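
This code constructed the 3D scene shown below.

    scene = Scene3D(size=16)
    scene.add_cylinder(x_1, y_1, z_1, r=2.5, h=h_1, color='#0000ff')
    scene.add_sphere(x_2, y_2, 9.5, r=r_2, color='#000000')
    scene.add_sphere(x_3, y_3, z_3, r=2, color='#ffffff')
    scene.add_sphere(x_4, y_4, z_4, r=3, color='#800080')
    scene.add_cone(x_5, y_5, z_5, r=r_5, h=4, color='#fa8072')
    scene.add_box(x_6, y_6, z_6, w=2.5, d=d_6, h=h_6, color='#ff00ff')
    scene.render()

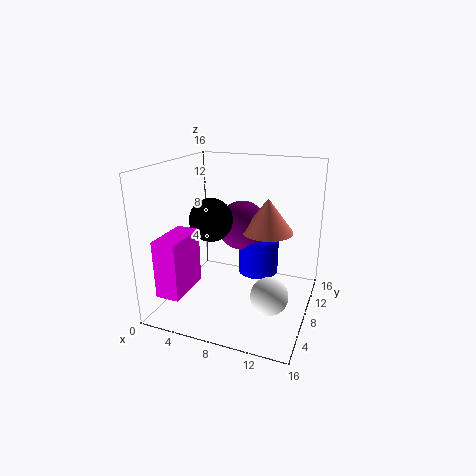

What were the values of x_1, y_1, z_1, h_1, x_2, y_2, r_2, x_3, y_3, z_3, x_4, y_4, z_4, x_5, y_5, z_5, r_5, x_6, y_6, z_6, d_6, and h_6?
x_1 = 9, y_1 = 12.5, z_1 = 2, h_1 = 4.5, x_2 = 4.5, y_2 = 8.5, r_2 = 2.5, x_3 = 12.5, y_3 = 5.5, z_3 = 3, x_4 = 7, y_4 = 12, z_4 = 8, x_5 = 10.5, y_5 = 11, z_5 = 8, r_5 = 3, x_6 = 2, y_6 = 0.5, z_6 = 3.5, d_6 = 5, h_6 = 6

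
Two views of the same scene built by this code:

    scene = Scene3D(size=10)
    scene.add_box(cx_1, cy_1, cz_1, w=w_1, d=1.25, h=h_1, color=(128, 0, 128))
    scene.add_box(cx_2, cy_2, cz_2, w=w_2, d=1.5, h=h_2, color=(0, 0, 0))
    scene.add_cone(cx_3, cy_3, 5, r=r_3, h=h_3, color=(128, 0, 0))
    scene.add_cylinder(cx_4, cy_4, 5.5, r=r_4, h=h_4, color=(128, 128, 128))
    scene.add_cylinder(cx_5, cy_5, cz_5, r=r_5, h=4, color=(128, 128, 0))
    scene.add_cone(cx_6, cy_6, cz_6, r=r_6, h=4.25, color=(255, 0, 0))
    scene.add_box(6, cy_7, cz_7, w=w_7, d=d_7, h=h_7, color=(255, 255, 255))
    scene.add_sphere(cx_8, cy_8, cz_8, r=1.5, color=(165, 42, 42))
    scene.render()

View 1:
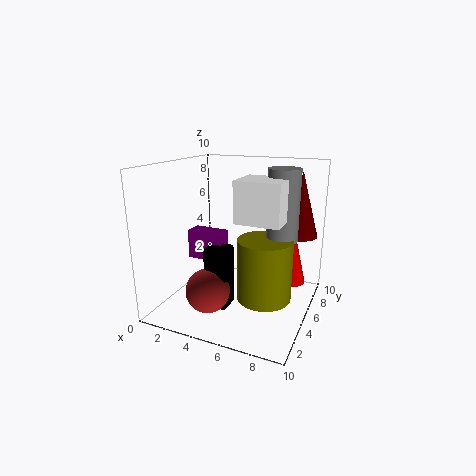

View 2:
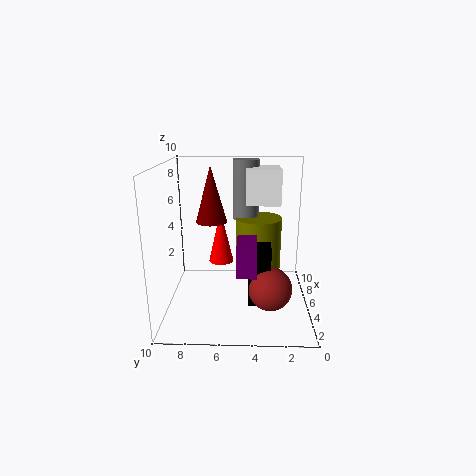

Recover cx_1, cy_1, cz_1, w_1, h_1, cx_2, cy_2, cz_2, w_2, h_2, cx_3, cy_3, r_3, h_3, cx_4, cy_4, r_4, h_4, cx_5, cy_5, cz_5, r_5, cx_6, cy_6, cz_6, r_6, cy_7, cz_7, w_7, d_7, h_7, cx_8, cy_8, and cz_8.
cx_1 = 1.75, cy_1 = 3.75, cz_1 = 3.5, w_1 = 2.5, h_1 = 2, cx_2 = 3.5, cy_2 = 2.75, cz_2 = 0.5, w_2 = 1.5, h_2 = 4.25, cx_3 = 8.75, cy_3 = 7.25, r_3 = 1.25, h_3 = 4.5, cx_4 = 8.25, cy_4 = 4.5, r_4 = 1, h_4 = 4.5, cx_5 = 7.5, cy_5 = 3.5, cz_5 = 1.75, r_5 = 1.75, cx_6 = 8.5, cy_6 = 6.5, cz_6 = 1.75, r_6 = 1, cy_7 = 2, cz_7 = 7, w_7 = 2.75, d_7 = 2.5, h_7 = 2.5, cx_8 = 3.75, cy_8 = 2.75, cz_8 = 1.75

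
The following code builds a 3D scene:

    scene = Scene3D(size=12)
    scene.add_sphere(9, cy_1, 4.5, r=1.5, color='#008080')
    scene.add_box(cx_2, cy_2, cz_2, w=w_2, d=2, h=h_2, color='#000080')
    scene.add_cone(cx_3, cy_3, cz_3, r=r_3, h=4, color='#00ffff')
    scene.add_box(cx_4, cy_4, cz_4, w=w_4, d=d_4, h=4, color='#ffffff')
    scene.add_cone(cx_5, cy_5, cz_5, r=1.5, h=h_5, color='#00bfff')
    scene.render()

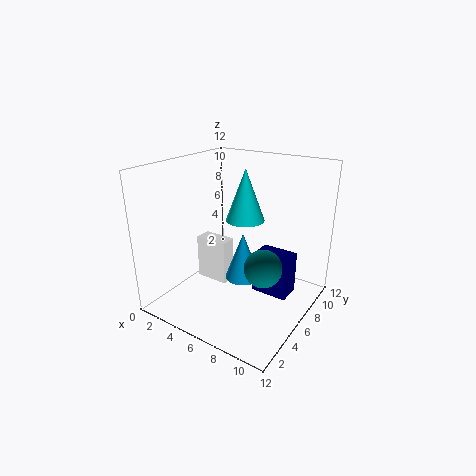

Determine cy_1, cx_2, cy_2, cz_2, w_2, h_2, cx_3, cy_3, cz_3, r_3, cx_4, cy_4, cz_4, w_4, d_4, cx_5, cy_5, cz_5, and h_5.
cy_1 = 5, cx_2 = 7.5, cy_2 = 6, cz_2 = 1.5, w_2 = 3, h_2 = 3.5, cx_3 = 7, cy_3 = 5.5, cz_3 = 8, r_3 = 1.5, cx_4 = 1.5, cy_4 = 6, cz_4 = 1, w_4 = 3, d_4 = 1.5, cx_5 = 6.5, cy_5 = 6, cz_5 = 2.5, h_5 = 4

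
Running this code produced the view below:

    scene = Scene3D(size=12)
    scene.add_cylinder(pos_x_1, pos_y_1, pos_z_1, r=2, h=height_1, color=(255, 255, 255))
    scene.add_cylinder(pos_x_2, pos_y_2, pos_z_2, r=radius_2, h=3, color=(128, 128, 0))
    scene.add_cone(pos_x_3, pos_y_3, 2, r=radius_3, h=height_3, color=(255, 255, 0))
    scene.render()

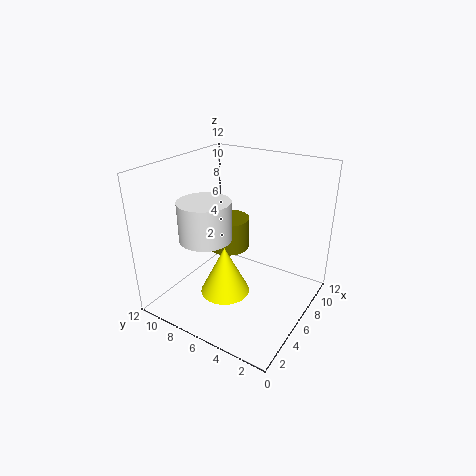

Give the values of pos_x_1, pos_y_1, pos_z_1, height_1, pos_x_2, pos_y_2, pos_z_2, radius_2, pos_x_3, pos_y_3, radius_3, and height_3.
pos_x_1 = 3; pos_y_1 = 7; pos_z_1 = 7; height_1 = 3; pos_x_2 = 9; pos_y_2 = 9; pos_z_2 = 3; radius_2 = 2; pos_x_3 = 4; pos_y_3 = 6; radius_3 = 2; height_3 = 4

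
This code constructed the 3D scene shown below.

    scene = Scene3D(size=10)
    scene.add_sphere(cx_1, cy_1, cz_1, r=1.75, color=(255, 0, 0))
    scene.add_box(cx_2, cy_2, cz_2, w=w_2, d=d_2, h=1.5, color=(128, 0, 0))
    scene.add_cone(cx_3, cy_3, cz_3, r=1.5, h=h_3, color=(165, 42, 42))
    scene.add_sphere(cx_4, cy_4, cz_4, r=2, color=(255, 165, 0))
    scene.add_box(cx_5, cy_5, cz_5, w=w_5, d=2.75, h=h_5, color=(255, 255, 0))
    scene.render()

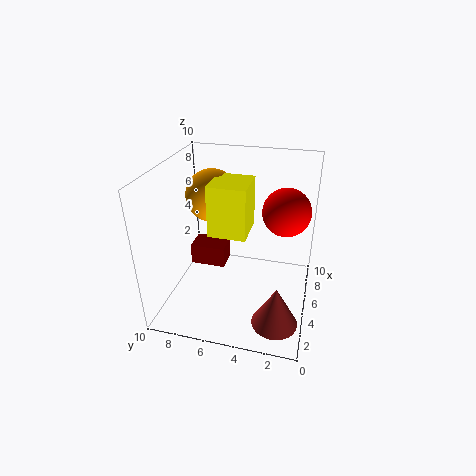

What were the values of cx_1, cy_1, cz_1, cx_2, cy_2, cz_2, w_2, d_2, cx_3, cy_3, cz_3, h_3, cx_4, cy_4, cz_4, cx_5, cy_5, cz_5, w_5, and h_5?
cx_1 = 7.25; cy_1 = 2; cz_1 = 6.25; cx_2 = 4.75; cy_2 = 6; cz_2 = 2.5; w_2 = 1.75; d_2 = 2.5; cx_3 = 2; cy_3 = 1.75; cz_3 = 0.75; h_3 = 2.75; cx_4 = 7.75; cy_4 = 7.75; cz_4 = 6.75; cx_5 = 5; cy_5 = 4.5; cz_5 = 4.75; w_5 = 3; h_5 = 3.75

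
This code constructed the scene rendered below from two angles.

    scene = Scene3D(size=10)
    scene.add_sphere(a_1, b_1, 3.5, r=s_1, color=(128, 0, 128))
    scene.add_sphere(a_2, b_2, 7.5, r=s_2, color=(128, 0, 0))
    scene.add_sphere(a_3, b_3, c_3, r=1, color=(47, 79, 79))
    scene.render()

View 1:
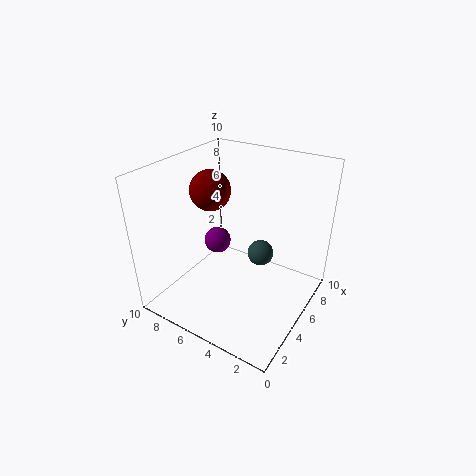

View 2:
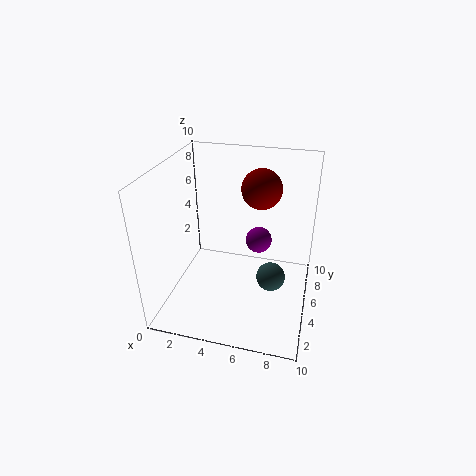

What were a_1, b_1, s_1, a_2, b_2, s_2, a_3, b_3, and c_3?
a_1 = 6; b_1 = 7.5; s_1 = 1; a_2 = 6; b_2 = 8; s_2 = 1.5; a_3 = 7.5; b_3 = 4.5; c_3 = 2.5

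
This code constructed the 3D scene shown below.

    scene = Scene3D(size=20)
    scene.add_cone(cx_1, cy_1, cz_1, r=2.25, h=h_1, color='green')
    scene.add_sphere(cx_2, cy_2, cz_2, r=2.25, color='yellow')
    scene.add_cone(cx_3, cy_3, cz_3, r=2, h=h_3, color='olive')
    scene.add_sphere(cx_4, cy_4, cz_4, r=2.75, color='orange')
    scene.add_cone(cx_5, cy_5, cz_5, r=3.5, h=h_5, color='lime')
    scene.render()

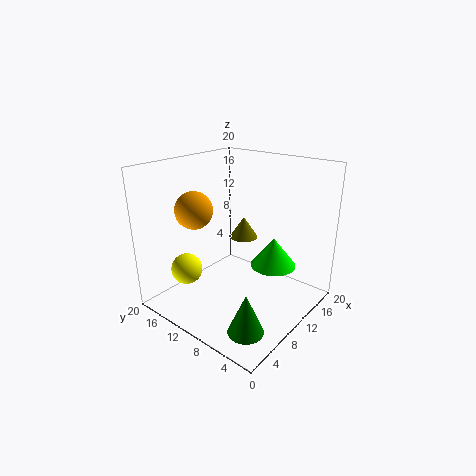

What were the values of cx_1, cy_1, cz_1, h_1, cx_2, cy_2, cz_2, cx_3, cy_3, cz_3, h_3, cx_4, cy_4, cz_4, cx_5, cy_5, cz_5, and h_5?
cx_1 = 3.5; cy_1 = 3.5; cz_1 = 1.5; h_1 = 5.25; cx_2 = 5.75; cy_2 = 16.25; cz_2 = 4.75; cx_3 = 12.25; cy_3 = 10.75; cz_3 = 9.25; h_3 = 3; cx_4 = 8.25; cy_4 = 16.75; cz_4 = 13; cx_5 = 16.25; cy_5 = 8; cz_5 = 3.75; h_5 = 4.5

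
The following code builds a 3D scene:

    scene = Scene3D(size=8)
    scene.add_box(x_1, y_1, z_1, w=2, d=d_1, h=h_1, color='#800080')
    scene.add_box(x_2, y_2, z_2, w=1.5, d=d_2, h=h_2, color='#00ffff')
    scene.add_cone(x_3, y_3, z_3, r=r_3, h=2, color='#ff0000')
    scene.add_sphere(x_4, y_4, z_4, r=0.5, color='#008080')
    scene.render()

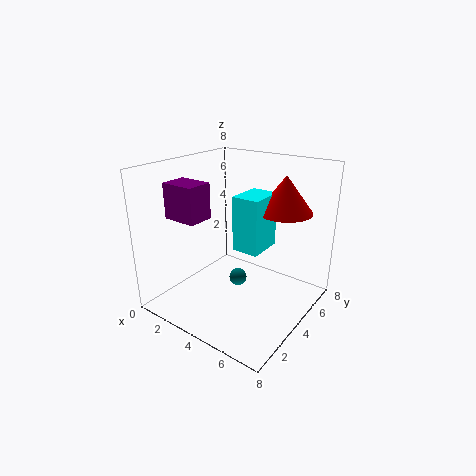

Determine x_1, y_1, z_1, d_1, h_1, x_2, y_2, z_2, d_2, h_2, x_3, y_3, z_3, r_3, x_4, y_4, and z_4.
x_1 = 0.5, y_1 = 2, z_1 = 5, d_1 = 1.5, h_1 = 2, x_2 = 4, y_2 = 3.5, z_2 = 3.5, d_2 = 2, h_2 = 3, x_3 = 6, y_3 = 5.5, z_3 = 5.5, r_3 = 1.5, x_4 = 4, y_4 = 4, z_4 = 1.5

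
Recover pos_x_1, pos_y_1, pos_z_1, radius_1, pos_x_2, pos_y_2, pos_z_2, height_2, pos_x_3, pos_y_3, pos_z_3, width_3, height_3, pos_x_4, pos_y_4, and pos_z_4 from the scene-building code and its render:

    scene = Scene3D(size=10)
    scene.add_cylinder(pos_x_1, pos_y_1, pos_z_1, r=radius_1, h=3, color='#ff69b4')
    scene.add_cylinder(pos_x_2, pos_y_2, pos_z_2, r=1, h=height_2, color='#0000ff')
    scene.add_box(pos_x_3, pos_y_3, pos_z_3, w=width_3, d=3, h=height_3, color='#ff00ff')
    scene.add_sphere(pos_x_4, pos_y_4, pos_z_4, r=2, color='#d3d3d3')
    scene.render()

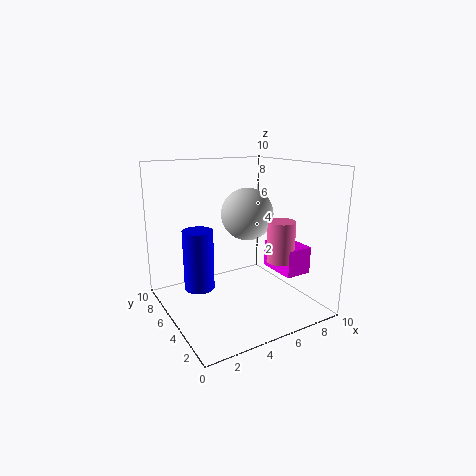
pos_x_1 = 8, pos_y_1 = 4, pos_z_1 = 3, radius_1 = 1, pos_x_2 = 2, pos_y_2 = 5, pos_z_2 = 2, height_2 = 4, pos_x_3 = 8, pos_y_3 = 3, pos_z_3 = 2, width_3 = 2, height_3 = 2, pos_x_4 = 7, pos_y_4 = 7, pos_z_4 = 6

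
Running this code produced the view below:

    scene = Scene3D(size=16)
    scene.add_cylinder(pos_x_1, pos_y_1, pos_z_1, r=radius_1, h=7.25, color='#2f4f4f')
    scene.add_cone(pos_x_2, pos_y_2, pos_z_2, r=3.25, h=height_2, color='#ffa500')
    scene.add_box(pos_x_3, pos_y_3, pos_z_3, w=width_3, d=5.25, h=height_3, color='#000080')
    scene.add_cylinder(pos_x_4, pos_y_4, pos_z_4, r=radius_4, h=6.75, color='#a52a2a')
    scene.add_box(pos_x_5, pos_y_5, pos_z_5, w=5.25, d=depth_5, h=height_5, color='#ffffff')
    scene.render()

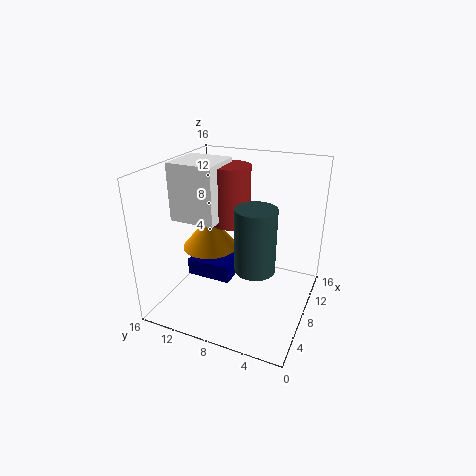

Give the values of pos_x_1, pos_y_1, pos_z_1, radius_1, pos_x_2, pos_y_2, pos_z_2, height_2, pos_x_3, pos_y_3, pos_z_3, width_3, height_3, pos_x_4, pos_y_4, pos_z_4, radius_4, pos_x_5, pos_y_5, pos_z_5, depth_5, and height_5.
pos_x_1 = 7.5; pos_y_1 = 5.75; pos_z_1 = 4.75; radius_1 = 2.25; pos_x_2 = 9.25; pos_y_2 = 12.25; pos_z_2 = 5.5; height_2 = 4; pos_x_3 = 6.75; pos_y_3 = 8.75; pos_z_3 = 2.5; width_3 = 4.75; height_3 = 2; pos_x_4 = 10; pos_y_4 = 9.75; pos_z_4 = 8.75; radius_4 = 2.25; pos_x_5 = 6.25; pos_y_5 = 10.25; pos_z_5 = 9.5; depth_5 = 5.25; height_5 = 6.5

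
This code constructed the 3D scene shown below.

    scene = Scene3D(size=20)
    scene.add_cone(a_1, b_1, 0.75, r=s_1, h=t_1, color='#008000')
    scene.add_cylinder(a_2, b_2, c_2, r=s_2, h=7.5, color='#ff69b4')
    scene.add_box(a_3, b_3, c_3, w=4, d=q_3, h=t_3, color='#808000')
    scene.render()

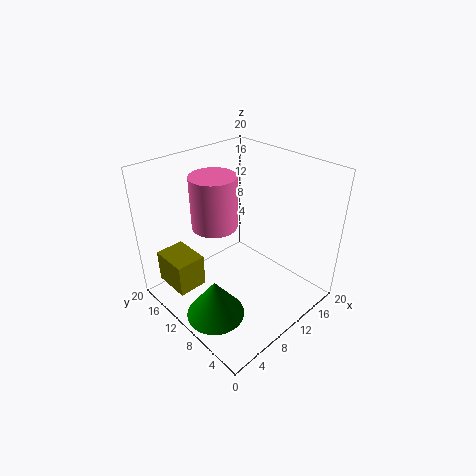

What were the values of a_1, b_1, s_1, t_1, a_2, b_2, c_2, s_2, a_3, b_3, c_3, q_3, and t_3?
a_1 = 4.25; b_1 = 8.5; s_1 = 4; t_1 = 5.5; a_2 = 9; b_2 = 13.75; c_2 = 10.75; s_2 = 3.25; a_3 = 1; b_3 = 11.5; c_3 = 4; q_3 = 5.25; t_3 = 4.5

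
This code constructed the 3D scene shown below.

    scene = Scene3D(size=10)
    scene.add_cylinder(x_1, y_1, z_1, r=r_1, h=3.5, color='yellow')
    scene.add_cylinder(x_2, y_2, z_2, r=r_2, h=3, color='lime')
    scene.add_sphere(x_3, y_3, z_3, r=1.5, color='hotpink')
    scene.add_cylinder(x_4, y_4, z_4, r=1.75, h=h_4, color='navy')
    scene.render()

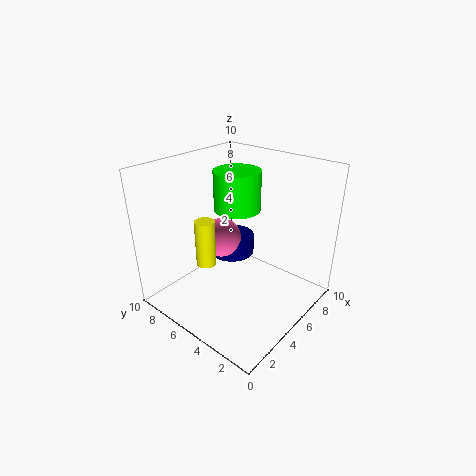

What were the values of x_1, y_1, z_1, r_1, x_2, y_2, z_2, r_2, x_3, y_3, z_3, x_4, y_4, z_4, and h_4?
x_1 = 4.25; y_1 = 7.5; z_1 = 2.25; r_1 = 0.75; x_2 = 7; y_2 = 6.75; z_2 = 6; r_2 = 1.75; x_3 = 6; y_3 = 7.5; z_3 = 3.75; x_4 = 7.25; y_4 = 7.5; z_4 = 2; h_4 = 1.5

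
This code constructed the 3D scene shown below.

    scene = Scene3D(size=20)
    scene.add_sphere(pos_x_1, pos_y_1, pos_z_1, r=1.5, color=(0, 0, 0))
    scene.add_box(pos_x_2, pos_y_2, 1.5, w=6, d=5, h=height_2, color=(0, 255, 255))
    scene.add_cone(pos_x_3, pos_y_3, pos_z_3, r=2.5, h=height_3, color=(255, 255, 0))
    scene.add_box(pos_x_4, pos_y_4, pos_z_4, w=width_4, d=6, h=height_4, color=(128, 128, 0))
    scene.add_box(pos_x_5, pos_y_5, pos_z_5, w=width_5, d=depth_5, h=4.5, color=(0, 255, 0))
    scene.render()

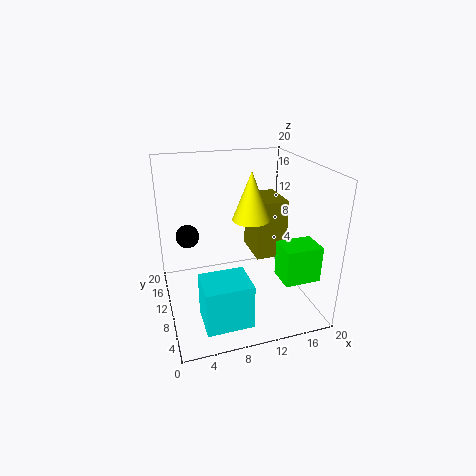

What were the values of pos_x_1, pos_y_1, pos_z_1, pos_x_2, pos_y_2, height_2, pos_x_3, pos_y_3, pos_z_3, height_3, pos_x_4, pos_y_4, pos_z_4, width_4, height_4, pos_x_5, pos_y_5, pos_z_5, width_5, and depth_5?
pos_x_1 = 3; pos_y_1 = 9.5; pos_z_1 = 11.5; pos_x_2 = 3.5; pos_y_2 = 1.5; height_2 = 6; pos_x_3 = 11.5; pos_y_3 = 9; pos_z_3 = 13; height_3 = 6.5; pos_x_4 = 13; pos_y_4 = 10; pos_z_4 = 6; width_4 = 4.5; height_4 = 8.5; pos_x_5 = 13; pos_y_5 = 0.5; pos_z_5 = 7.5; width_5 = 4.5; depth_5 = 3.5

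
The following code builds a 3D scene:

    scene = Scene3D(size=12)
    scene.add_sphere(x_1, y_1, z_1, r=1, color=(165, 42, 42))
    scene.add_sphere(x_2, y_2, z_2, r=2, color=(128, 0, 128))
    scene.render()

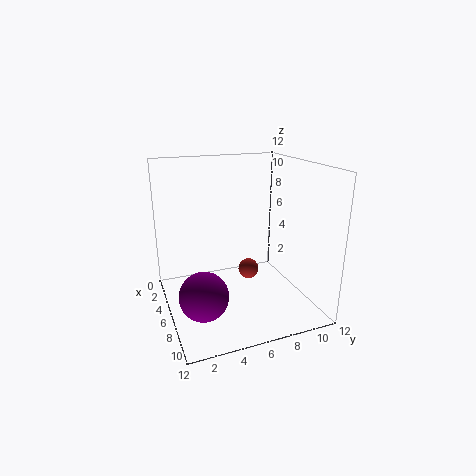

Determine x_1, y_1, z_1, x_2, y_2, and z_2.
x_1 = 2.5, y_1 = 8.5, z_1 = 1, x_2 = 7.5, y_2 = 2.5, z_2 = 2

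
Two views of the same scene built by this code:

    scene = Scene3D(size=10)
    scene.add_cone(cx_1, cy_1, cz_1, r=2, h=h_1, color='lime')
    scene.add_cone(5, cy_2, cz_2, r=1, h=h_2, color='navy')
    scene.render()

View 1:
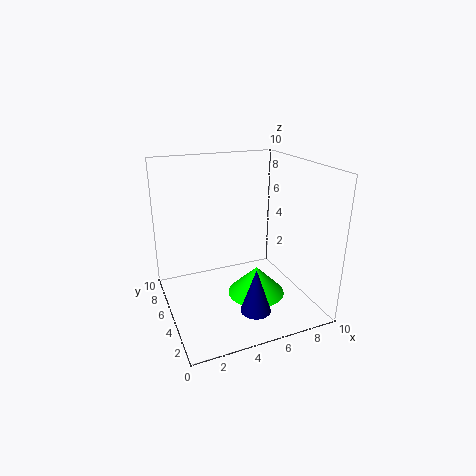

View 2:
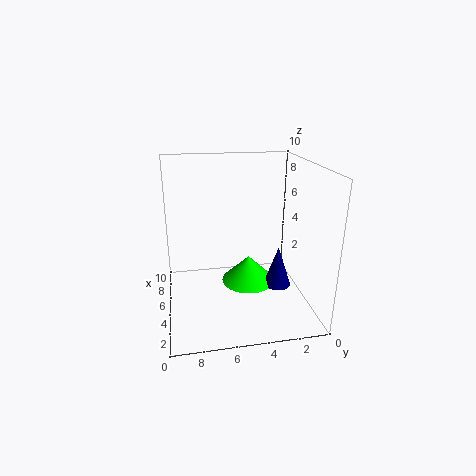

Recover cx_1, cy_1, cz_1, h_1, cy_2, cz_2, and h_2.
cx_1 = 6, cy_1 = 4, cz_1 = 1, h_1 = 2, cy_2 = 2, cz_2 = 1, h_2 = 3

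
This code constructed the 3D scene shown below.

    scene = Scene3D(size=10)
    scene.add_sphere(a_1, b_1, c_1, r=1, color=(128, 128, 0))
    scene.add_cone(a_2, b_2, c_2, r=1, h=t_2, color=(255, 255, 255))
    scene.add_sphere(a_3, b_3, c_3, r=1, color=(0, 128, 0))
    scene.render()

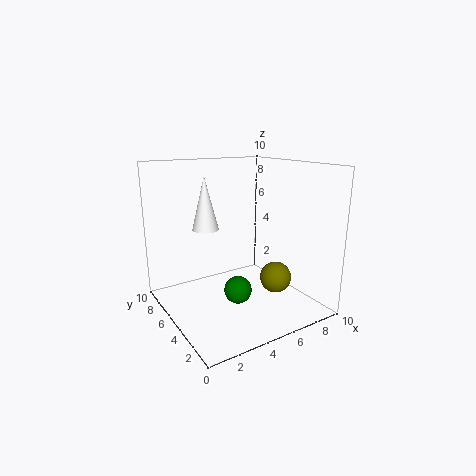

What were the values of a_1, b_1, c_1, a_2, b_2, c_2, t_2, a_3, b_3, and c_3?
a_1 = 6
b_1 = 2
c_1 = 3
a_2 = 4
b_2 = 8
c_2 = 5
t_2 = 4
a_3 = 5
b_3 = 5
c_3 = 1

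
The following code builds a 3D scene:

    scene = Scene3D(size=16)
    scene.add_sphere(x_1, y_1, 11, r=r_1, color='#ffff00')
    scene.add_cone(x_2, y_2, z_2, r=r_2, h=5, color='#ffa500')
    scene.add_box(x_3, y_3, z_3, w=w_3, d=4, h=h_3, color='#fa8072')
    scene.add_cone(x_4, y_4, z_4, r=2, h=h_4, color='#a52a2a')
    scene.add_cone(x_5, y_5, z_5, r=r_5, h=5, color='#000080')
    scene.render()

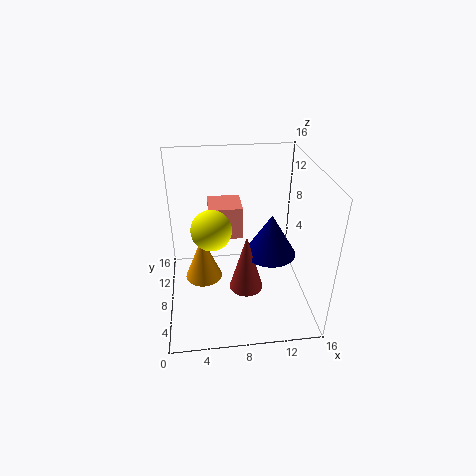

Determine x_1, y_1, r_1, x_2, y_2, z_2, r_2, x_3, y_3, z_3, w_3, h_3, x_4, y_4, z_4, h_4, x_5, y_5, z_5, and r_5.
x_1 = 5; y_1 = 5; r_1 = 2; x_2 = 4; y_2 = 7; z_2 = 4; r_2 = 2; x_3 = 5; y_3 = 11; z_3 = 6; w_3 = 4; h_3 = 4; x_4 = 9; y_4 = 8; z_4 = 1; h_4 = 7; x_5 = 12; y_5 = 9; z_5 = 5; r_5 = 3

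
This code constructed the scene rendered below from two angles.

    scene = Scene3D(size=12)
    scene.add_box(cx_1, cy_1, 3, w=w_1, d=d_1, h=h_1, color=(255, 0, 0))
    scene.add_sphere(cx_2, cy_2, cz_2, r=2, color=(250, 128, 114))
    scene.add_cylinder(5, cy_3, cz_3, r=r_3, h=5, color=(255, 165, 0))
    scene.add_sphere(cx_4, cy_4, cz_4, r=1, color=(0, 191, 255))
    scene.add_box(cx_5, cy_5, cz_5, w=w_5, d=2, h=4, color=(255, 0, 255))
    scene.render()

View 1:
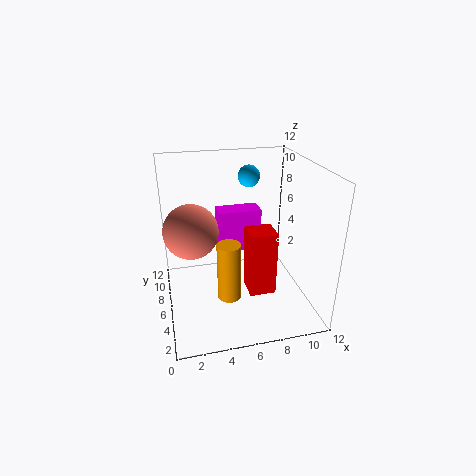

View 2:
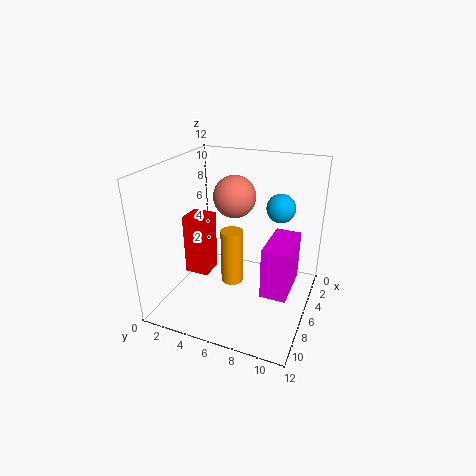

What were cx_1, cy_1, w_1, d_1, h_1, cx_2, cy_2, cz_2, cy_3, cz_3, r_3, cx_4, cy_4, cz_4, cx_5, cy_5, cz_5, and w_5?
cx_1 = 6, cy_1 = 2, w_1 = 2, d_1 = 2, h_1 = 5, cx_2 = 2, cy_2 = 4, cz_2 = 8, cy_3 = 5, cz_3 = 1, r_3 = 1, cx_4 = 8, cy_4 = 10, cz_4 = 10, cx_5 = 5, cy_5 = 9, cz_5 = 3, w_5 = 4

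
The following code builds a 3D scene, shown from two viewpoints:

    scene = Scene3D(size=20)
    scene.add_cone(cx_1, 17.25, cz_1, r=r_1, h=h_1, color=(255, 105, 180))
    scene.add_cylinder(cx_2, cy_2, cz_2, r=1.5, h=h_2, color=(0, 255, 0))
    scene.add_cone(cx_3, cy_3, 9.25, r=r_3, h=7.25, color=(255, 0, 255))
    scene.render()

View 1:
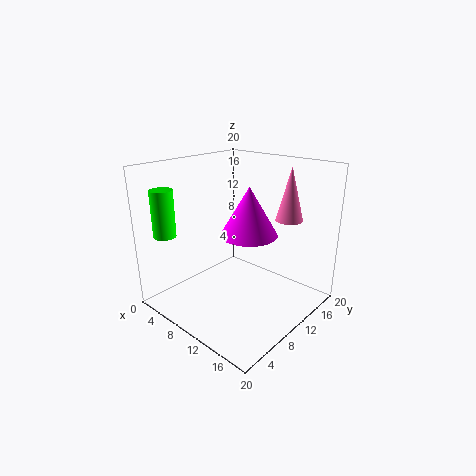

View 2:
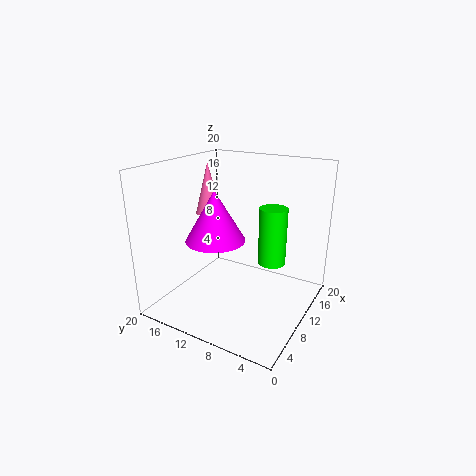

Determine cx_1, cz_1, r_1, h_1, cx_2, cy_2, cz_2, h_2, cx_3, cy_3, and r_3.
cx_1 = 13.5; cz_1 = 11.5; r_1 = 2; h_1 = 7.75; cx_2 = 4; cy_2 = 2.25; cz_2 = 11; h_2 = 6.25; cx_3 = 9.25; cy_3 = 13.25; r_3 = 4.25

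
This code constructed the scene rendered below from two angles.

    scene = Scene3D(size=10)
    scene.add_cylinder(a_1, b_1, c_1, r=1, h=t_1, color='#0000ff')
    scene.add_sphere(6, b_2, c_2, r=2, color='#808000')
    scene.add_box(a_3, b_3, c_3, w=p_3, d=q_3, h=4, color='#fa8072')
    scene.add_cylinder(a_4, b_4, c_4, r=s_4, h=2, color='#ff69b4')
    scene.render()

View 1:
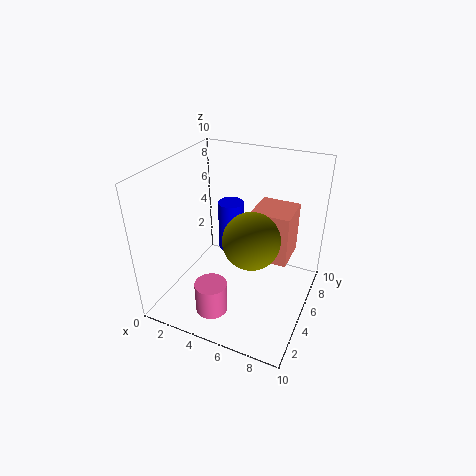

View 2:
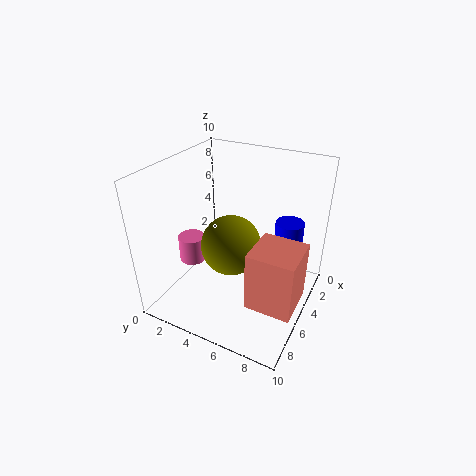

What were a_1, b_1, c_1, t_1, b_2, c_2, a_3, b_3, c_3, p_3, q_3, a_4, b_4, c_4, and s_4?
a_1 = 3, b_1 = 8, c_1 = 2, t_1 = 4, b_2 = 5, c_2 = 5, a_3 = 5, b_3 = 7, c_3 = 2, p_3 = 3, q_3 = 3, a_4 = 5, b_4 = 1, c_4 = 2, s_4 = 1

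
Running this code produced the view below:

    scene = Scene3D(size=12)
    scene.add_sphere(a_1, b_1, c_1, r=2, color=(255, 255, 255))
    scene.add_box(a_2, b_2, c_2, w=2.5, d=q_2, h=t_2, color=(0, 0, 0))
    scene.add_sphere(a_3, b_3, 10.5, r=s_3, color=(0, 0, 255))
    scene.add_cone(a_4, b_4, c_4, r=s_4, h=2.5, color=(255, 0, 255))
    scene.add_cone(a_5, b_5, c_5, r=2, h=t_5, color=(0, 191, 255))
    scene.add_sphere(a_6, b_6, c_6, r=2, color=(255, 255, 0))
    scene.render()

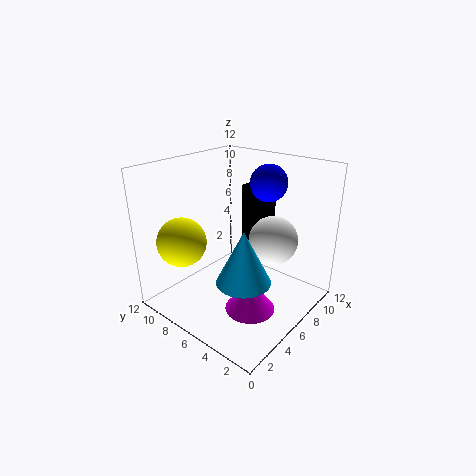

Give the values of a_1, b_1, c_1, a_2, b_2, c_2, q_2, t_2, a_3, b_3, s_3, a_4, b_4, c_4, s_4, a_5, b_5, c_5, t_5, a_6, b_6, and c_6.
a_1 = 7.5
b_1 = 3.5
c_1 = 6
a_2 = 9
b_2 = 6
c_2 = 4
q_2 = 2
t_2 = 5.5
a_3 = 8
b_3 = 4.5
s_3 = 1.5
a_4 = 4.5
b_4 = 3.5
c_4 = 1
s_4 = 2
a_5 = 3
b_5 = 3
c_5 = 4.5
t_5 = 4
a_6 = 2.5
b_6 = 9
c_6 = 6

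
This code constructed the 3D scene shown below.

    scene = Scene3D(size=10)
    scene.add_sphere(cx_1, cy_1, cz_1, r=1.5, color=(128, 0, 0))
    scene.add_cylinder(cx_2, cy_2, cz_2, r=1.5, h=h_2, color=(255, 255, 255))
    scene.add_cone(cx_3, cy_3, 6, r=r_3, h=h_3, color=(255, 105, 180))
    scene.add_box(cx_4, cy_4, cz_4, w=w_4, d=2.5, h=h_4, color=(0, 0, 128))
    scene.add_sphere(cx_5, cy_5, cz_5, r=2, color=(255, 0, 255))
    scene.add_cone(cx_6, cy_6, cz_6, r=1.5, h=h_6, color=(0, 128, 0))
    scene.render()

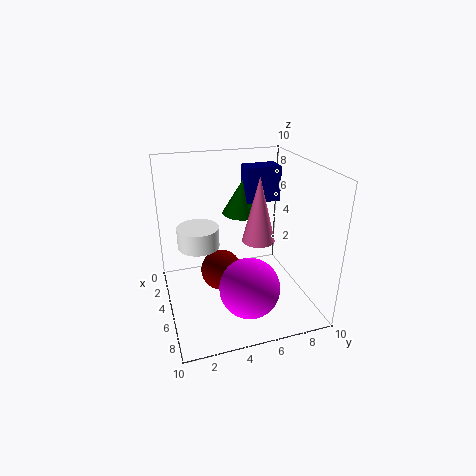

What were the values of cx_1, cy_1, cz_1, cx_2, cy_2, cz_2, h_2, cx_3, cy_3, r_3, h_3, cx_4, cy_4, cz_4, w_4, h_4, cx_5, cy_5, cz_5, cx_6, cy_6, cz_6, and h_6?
cx_1 = 4; cy_1 = 4; cz_1 = 2; cx_2 = 3.5; cy_2 = 2.5; cz_2 = 4; h_2 = 1.5; cx_3 = 7.5; cy_3 = 5.5; r_3 = 1; h_3 = 4; cx_4 = 2.5; cy_4 = 6; cz_4 = 7; w_4 = 1.5; h_4 = 2.5; cx_5 = 7.5; cy_5 = 5; cz_5 = 2.5; cx_6 = 3; cy_6 = 6; cz_6 = 6; h_6 = 2.5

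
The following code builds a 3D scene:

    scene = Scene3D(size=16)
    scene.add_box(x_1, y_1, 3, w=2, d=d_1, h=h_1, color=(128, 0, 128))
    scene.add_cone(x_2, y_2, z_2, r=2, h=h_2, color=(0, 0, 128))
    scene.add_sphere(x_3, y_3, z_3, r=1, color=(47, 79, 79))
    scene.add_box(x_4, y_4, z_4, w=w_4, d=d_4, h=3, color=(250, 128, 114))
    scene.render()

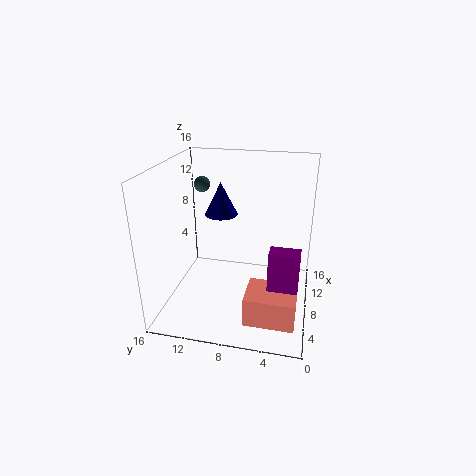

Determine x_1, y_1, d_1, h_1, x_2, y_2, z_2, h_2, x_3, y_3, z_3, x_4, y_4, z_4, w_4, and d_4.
x_1 = 3, y_1 = 1, d_1 = 3, h_1 = 6, x_2 = 12, y_2 = 11, z_2 = 9, h_2 = 4, x_3 = 14, y_3 = 14, z_3 = 12, x_4 = 1, y_4 = 1, z_4 = 2, w_4 = 4, d_4 = 5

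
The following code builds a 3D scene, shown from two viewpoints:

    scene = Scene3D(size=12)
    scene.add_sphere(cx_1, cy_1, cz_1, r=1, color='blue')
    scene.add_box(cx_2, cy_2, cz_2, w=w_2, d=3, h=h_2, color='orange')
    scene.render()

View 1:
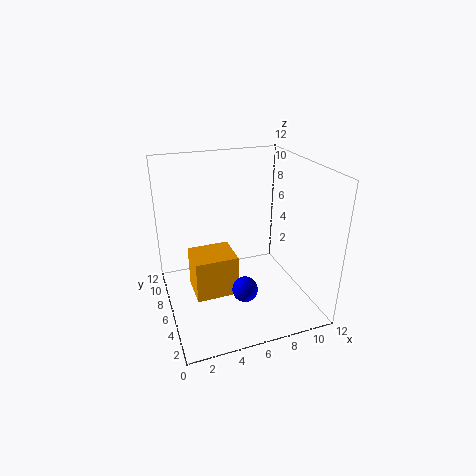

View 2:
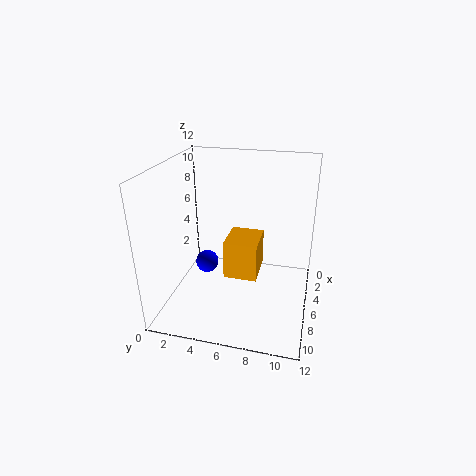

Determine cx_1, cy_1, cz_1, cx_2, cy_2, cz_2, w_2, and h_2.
cx_1 = 5.5, cy_1 = 3, cz_1 = 3, cx_2 = 2, cy_2 = 4.5, cz_2 = 1.5, w_2 = 3.5, h_2 = 3.5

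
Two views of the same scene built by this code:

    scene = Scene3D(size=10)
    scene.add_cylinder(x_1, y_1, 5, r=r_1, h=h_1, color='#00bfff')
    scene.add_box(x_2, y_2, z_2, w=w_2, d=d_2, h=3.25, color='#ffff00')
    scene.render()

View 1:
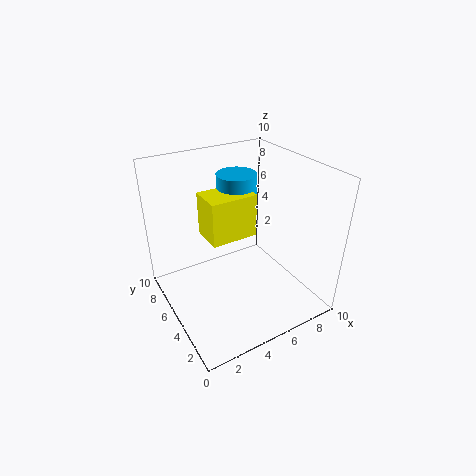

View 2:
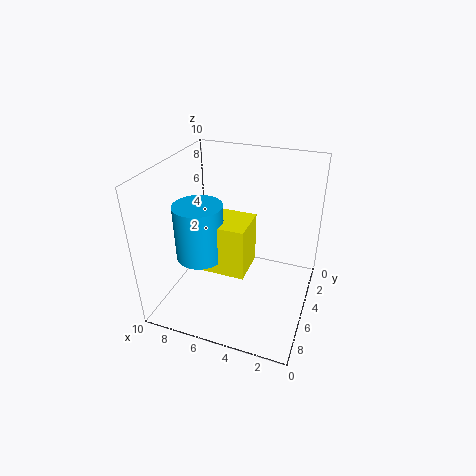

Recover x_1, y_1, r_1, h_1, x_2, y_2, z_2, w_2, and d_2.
x_1 = 6.5
y_1 = 7.75
r_1 = 1.5
h_1 = 3.5
x_2 = 3.5
y_2 = 5.75
z_2 = 4.25
w_2 = 3.5
d_2 = 2.5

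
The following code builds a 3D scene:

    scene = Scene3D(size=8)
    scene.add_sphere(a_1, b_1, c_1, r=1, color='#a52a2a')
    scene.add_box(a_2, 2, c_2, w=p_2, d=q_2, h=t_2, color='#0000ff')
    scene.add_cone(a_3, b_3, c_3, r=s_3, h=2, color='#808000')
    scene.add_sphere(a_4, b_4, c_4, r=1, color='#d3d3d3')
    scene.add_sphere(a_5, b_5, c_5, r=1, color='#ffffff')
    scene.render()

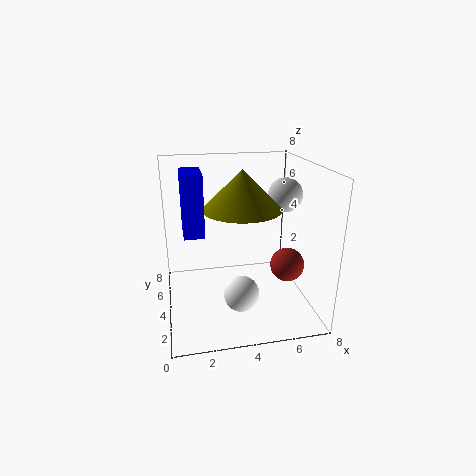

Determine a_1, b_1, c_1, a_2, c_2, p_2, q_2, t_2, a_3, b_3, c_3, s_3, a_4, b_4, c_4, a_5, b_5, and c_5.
a_1 = 7, b_1 = 4, c_1 = 2, a_2 = 1, c_2 = 5, p_2 = 1, q_2 = 2, t_2 = 3, a_3 = 4, b_3 = 3, c_3 = 6, s_3 = 2, a_4 = 7, b_4 = 5, c_4 = 6, a_5 = 4, b_5 = 3, c_5 = 1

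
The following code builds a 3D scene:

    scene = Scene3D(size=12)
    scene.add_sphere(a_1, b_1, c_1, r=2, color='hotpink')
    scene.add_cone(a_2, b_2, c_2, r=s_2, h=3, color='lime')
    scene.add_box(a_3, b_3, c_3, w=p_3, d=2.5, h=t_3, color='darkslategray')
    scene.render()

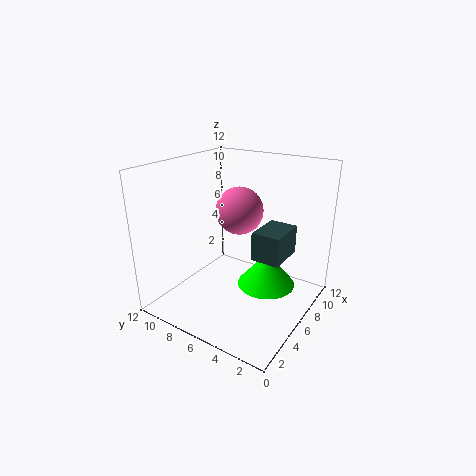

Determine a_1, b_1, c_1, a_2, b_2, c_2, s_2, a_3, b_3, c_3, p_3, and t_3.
a_1 = 7; b_1 = 6.5; c_1 = 8; a_2 = 7.5; b_2 = 4; c_2 = 1.5; s_2 = 2.5; a_3 = 6.5; b_3 = 2.5; c_3 = 4; p_3 = 3.5; t_3 = 2.5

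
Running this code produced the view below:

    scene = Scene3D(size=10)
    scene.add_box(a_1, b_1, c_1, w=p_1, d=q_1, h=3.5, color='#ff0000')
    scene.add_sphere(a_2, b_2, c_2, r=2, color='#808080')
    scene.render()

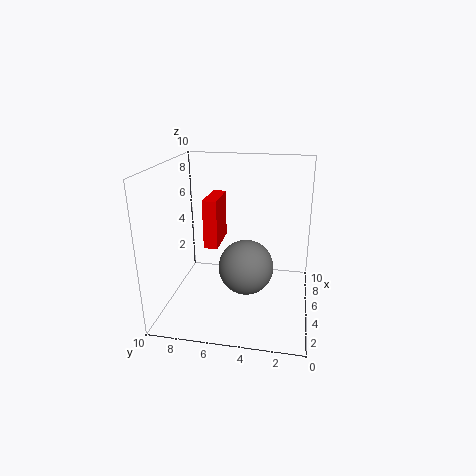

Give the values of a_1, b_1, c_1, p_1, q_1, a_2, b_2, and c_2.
a_1 = 5; b_1 = 6.5; c_1 = 4; p_1 = 3; q_1 = 1; a_2 = 5.5; b_2 = 4.5; c_2 = 2.5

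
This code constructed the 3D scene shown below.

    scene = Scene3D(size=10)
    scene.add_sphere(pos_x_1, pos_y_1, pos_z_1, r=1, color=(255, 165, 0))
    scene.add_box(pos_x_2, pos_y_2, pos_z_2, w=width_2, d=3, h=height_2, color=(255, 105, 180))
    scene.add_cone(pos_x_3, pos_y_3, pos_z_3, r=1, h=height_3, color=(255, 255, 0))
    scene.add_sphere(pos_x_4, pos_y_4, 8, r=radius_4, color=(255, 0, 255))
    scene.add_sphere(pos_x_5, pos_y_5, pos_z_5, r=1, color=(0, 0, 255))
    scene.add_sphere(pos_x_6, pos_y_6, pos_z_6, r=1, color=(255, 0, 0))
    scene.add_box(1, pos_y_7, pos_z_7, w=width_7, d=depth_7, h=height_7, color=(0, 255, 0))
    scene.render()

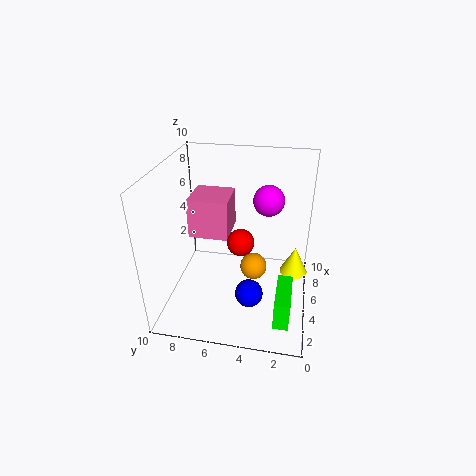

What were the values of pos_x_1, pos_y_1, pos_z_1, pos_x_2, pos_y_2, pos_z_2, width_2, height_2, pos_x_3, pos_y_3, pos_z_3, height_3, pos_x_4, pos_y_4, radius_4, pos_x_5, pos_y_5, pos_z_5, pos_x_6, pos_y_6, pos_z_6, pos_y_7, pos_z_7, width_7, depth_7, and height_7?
pos_x_1 = 6; pos_y_1 = 4; pos_z_1 = 2; pos_x_2 = 6; pos_y_2 = 6; pos_z_2 = 4; width_2 = 3; height_2 = 3; pos_x_3 = 6; pos_y_3 = 1; pos_z_3 = 2; height_3 = 2; pos_x_4 = 5; pos_y_4 = 3; radius_4 = 1; pos_x_5 = 4; pos_y_5 = 4; pos_z_5 = 1; pos_x_6 = 6; pos_y_6 = 5; pos_z_6 = 4; pos_y_7 = 1; pos_z_7 = 1; width_7 = 3; depth_7 = 1; height_7 = 2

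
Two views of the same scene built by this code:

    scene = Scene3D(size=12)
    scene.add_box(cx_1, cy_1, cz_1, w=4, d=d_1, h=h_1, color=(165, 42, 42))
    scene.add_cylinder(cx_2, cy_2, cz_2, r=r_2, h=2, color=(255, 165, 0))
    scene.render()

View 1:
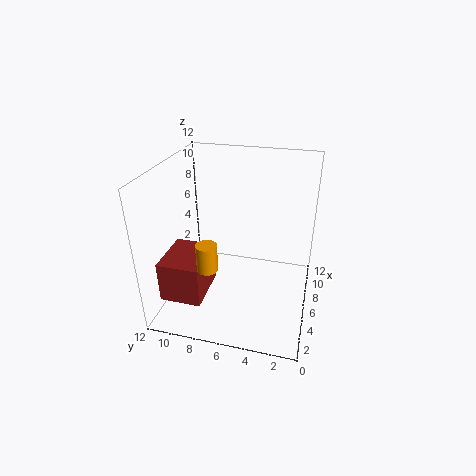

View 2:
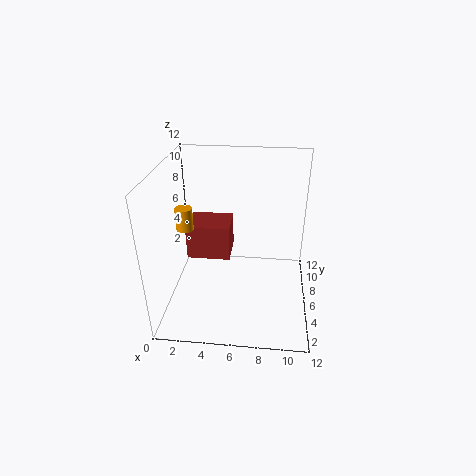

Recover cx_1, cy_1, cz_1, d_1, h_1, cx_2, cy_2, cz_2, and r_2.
cx_1 = 1, cy_1 = 7.75, cz_1 = 2.5, d_1 = 3.25, h_1 = 3.25, cx_2 = 1.25, cy_2 = 7, cz_2 = 6, r_2 = 0.75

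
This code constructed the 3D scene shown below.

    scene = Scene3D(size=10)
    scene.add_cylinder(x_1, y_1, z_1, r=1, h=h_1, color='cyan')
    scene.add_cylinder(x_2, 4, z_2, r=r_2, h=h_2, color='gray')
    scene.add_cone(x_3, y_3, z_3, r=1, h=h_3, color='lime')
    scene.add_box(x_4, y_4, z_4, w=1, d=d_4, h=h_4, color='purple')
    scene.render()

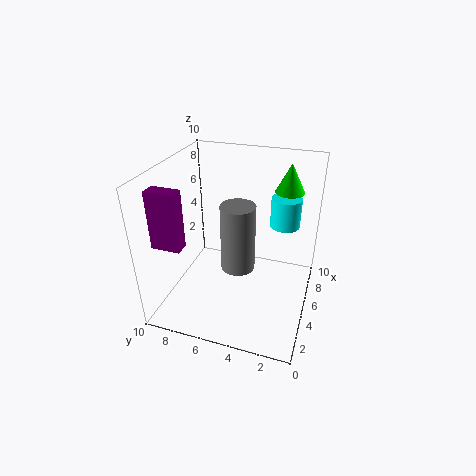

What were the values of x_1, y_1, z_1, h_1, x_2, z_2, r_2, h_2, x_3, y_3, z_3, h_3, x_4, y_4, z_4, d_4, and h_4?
x_1 = 6; y_1 = 2; z_1 = 6; h_1 = 2; x_2 = 2; z_2 = 5; r_2 = 1; h_2 = 4; x_3 = 7; y_3 = 2; z_3 = 8; h_3 = 2; x_4 = 2; y_4 = 8; z_4 = 5; d_4 = 2; h_4 = 4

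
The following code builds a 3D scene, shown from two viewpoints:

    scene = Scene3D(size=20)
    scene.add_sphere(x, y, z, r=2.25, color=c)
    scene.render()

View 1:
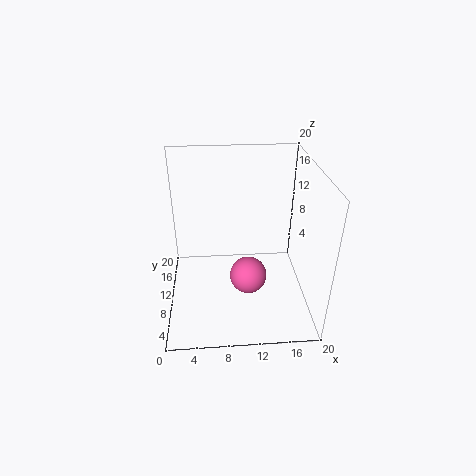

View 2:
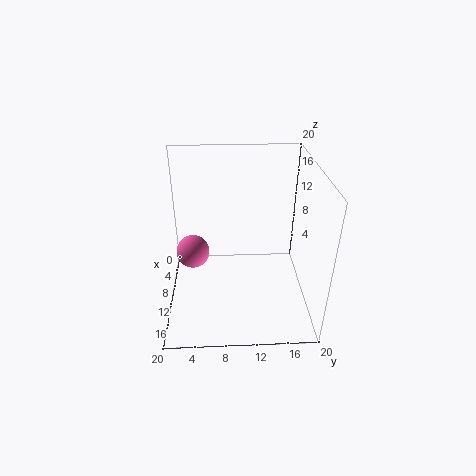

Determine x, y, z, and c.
x = 10.75; y = 3.75; z = 8.5; c = 'hotpink'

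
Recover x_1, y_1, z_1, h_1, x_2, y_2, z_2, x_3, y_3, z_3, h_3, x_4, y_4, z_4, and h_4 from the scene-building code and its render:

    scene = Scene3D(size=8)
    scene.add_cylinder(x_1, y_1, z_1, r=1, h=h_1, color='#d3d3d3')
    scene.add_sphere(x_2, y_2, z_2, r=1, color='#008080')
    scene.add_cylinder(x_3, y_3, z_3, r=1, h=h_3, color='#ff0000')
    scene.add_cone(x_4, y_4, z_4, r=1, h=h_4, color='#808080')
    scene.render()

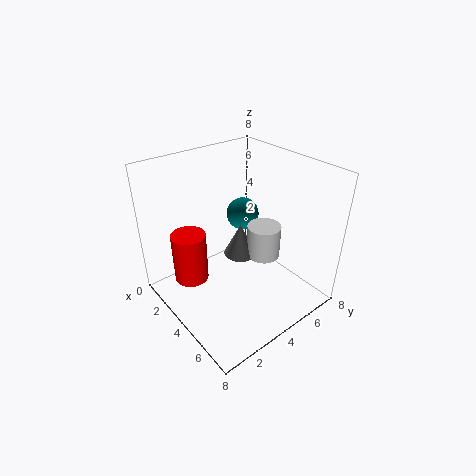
x_1 = 4, y_1 = 6, z_1 = 2, h_1 = 2, x_2 = 2, y_2 = 6, z_2 = 4, x_3 = 2, y_3 = 2, z_3 = 1, h_3 = 3, x_4 = 3, y_4 = 5, z_4 = 2, h_4 = 2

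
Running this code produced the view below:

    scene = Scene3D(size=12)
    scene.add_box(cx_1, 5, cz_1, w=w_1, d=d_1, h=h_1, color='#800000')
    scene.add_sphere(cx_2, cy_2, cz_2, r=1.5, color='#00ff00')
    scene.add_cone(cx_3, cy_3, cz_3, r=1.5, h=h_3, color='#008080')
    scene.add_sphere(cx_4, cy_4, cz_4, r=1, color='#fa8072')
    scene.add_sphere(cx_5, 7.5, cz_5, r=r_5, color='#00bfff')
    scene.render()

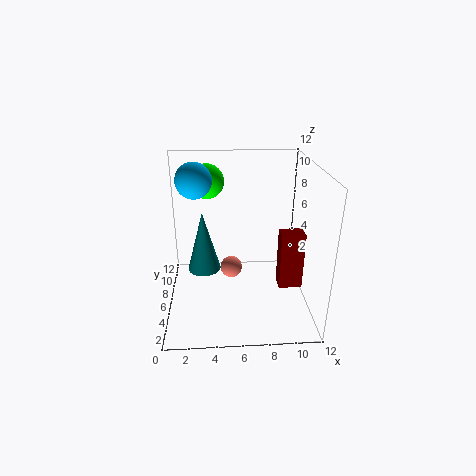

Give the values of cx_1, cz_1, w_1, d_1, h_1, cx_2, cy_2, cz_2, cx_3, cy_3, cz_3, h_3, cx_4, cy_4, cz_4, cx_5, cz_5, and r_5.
cx_1 = 9.5
cz_1 = 1.5
w_1 = 2
d_1 = 1.5
h_1 = 5
cx_2 = 3.5
cy_2 = 9
cz_2 = 10
cx_3 = 3
cy_3 = 8
cz_3 = 2
h_3 = 5.5
cx_4 = 5.5
cy_4 = 8
cz_4 = 2
cx_5 = 2.5
cz_5 = 10.5
r_5 = 1.5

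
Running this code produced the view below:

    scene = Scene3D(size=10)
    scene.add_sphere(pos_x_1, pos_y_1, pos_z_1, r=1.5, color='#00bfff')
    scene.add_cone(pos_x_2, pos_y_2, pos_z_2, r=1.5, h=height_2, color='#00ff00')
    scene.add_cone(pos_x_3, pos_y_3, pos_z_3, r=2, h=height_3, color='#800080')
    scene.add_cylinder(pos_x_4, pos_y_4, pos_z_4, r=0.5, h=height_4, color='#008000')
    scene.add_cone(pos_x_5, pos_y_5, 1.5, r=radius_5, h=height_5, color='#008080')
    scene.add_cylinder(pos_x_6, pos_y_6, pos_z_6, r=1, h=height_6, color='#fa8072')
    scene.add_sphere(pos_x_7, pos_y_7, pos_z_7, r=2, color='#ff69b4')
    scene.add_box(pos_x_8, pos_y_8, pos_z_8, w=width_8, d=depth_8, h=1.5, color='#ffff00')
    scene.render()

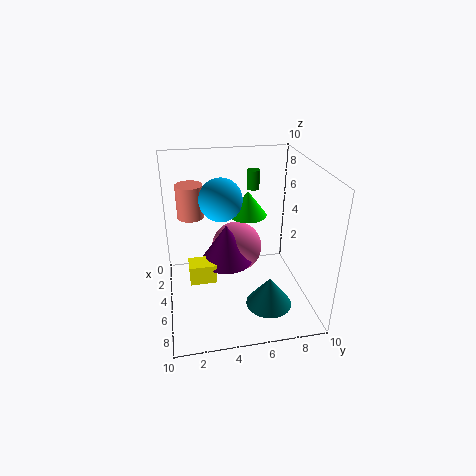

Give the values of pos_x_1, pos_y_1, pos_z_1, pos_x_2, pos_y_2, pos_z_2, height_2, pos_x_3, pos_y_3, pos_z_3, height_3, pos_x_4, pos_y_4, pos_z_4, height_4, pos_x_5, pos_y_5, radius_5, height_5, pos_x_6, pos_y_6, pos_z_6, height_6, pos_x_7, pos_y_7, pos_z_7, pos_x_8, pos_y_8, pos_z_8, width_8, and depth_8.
pos_x_1 = 4; pos_y_1 = 4; pos_z_1 = 7.5; pos_x_2 = 1.5; pos_y_2 = 6.5; pos_z_2 = 5; height_2 = 2; pos_x_3 = 3; pos_y_3 = 4.5; pos_z_3 = 2; height_3 = 3; pos_x_4 = 1; pos_y_4 = 7; pos_z_4 = 7; height_4 = 1.5; pos_x_5 = 8; pos_y_5 = 6.5; radius_5 = 1.5; height_5 = 2; pos_x_6 = 2; pos_y_6 = 2; pos_z_6 = 5.5; height_6 = 2.5; pos_x_7 = 2; pos_y_7 = 5.5; pos_z_7 = 2.5; pos_x_8 = 3; pos_y_8 = 1.5; pos_z_8 = 1; width_8 = 1.5; depth_8 = 2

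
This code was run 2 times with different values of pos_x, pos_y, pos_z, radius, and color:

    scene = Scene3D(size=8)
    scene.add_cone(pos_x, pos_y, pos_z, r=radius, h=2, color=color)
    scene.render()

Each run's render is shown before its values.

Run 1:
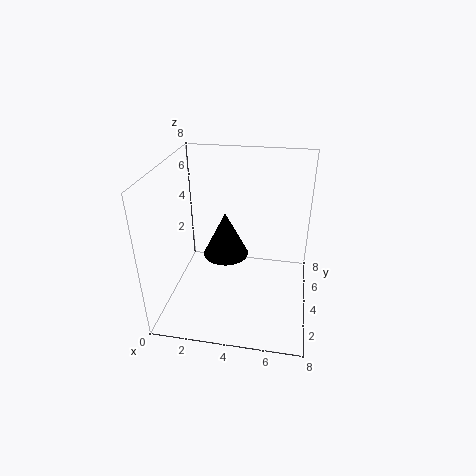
pos_x = 4
pos_y = 1
pos_z = 5
radius = 1
color = 'black'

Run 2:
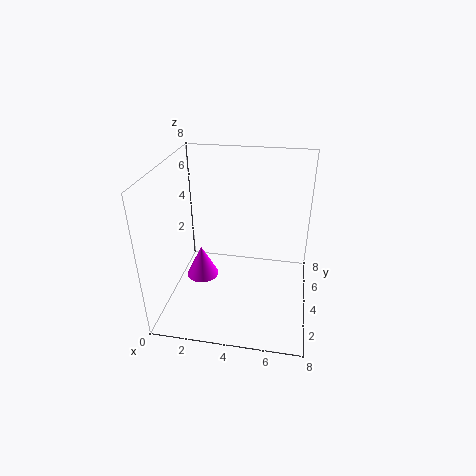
pos_x = 1.5
pos_y = 5
pos_z = 0.5
radius = 1
color = 'magenta'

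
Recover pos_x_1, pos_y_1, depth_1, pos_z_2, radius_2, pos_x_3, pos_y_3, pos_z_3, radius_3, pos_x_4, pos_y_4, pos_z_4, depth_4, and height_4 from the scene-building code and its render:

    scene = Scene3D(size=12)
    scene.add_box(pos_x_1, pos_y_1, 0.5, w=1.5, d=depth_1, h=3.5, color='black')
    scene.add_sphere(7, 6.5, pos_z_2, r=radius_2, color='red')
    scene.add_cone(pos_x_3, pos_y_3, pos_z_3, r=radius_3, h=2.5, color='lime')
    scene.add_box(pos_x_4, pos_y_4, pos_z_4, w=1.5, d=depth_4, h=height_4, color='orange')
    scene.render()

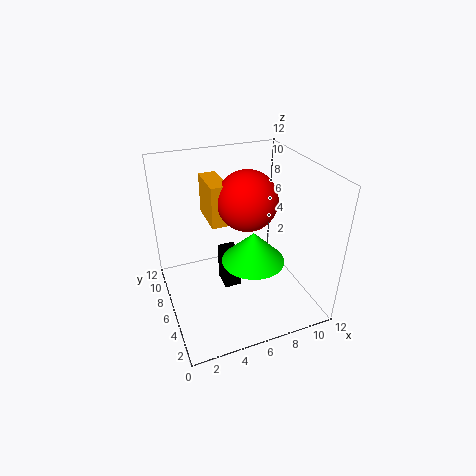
pos_x_1 = 5, pos_y_1 = 6.5, depth_1 = 2, pos_z_2 = 9, radius_2 = 2.5, pos_x_3 = 6.5, pos_y_3 = 4, pos_z_3 = 5, radius_3 = 2.5, pos_x_4 = 4, pos_y_4 = 6.5, pos_z_4 = 7, depth_4 = 3.5, height_4 = 3.5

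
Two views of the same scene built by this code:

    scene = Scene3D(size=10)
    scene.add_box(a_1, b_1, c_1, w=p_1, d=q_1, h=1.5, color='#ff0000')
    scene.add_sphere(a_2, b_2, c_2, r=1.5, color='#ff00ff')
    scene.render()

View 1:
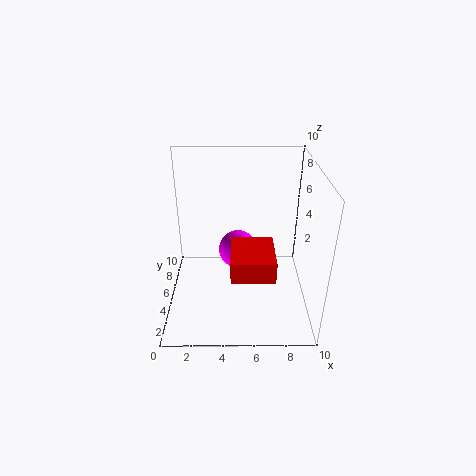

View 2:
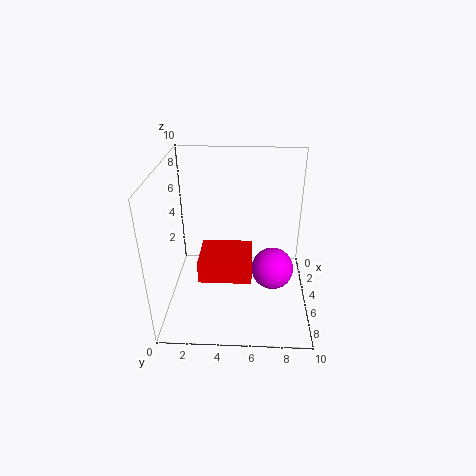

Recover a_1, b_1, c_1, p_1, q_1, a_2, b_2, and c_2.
a_1 = 4.5, b_1 = 2.5, c_1 = 3, p_1 = 3, q_1 = 3.5, a_2 = 5, b_2 = 7.5, c_2 = 2.5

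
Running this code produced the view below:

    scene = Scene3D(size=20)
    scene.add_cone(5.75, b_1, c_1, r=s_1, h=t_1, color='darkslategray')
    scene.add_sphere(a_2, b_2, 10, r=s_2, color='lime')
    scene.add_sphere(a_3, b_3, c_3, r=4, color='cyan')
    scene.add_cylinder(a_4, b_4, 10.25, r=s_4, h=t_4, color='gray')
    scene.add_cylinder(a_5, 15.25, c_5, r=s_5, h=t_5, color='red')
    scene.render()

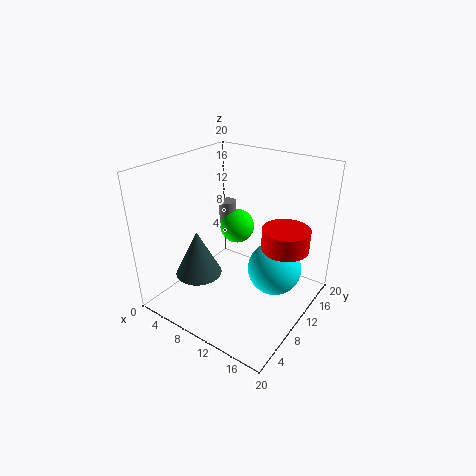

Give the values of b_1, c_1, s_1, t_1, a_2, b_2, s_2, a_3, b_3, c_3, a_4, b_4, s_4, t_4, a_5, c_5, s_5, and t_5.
b_1 = 6.25
c_1 = 4.75
s_1 = 3.25
t_1 = 6.5
a_2 = 7.75
b_2 = 13
s_2 = 2.5
a_3 = 13.75
b_3 = 14.25
c_3 = 4
a_4 = 6.25
b_4 = 12.75
s_4 = 1.25
t_4 = 3.5
a_5 = 14.75
c_5 = 7.25
s_5 = 3.5
t_5 = 3.25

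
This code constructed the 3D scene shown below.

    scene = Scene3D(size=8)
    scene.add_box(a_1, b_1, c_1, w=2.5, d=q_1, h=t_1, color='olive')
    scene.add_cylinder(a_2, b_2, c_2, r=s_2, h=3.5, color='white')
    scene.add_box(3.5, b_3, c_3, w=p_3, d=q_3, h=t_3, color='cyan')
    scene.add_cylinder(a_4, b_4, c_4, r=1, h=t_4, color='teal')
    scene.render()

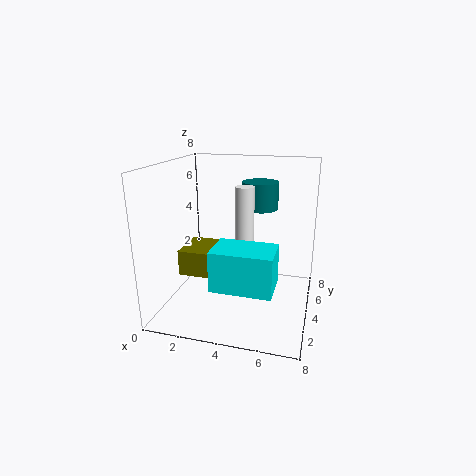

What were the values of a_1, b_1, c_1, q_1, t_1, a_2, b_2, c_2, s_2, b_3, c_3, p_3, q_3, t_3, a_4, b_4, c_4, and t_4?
a_1 = 0.5; b_1 = 3.5; c_1 = 1.5; q_1 = 2.5; t_1 = 1.5; a_2 = 4.5; b_2 = 3.5; c_2 = 3.5; s_2 = 0.5; b_3 = 0.5; c_3 = 2.5; p_3 = 3; q_3 = 2; t_3 = 2; a_4 = 5; b_4 = 5; c_4 = 5.5; t_4 = 1.5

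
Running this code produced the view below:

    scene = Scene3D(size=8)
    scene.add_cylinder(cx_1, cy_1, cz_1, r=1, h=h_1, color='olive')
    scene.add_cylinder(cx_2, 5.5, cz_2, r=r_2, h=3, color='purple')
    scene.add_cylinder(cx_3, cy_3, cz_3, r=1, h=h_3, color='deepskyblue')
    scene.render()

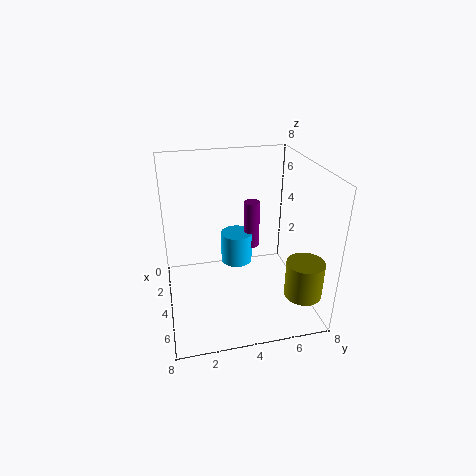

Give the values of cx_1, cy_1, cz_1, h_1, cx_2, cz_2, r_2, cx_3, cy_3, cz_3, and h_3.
cx_1 = 6.5, cy_1 = 7, cz_1 = 1.5, h_1 = 2, cx_2 = 1.5, cz_2 = 2, r_2 = 0.5, cx_3 = 1.5, cy_3 = 4.5, cz_3 = 1, h_3 = 2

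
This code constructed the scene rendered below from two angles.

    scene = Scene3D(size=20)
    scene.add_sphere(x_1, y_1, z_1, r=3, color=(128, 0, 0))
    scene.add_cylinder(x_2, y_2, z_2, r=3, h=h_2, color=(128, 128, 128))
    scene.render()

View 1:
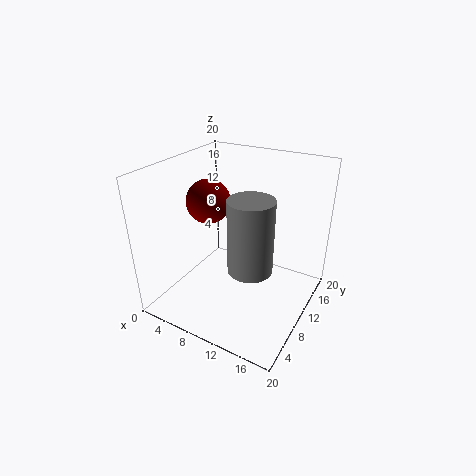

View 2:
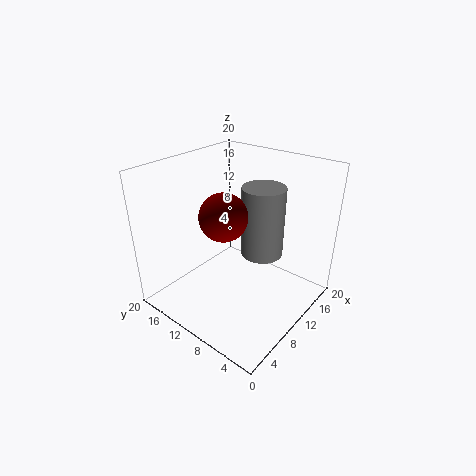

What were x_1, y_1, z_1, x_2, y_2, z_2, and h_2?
x_1 = 6; y_1 = 9; z_1 = 15; x_2 = 13; y_2 = 8; z_2 = 7; h_2 = 10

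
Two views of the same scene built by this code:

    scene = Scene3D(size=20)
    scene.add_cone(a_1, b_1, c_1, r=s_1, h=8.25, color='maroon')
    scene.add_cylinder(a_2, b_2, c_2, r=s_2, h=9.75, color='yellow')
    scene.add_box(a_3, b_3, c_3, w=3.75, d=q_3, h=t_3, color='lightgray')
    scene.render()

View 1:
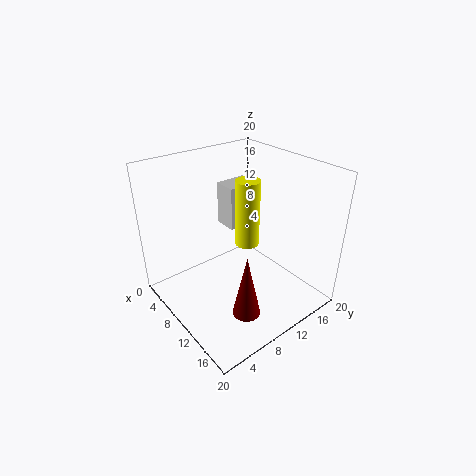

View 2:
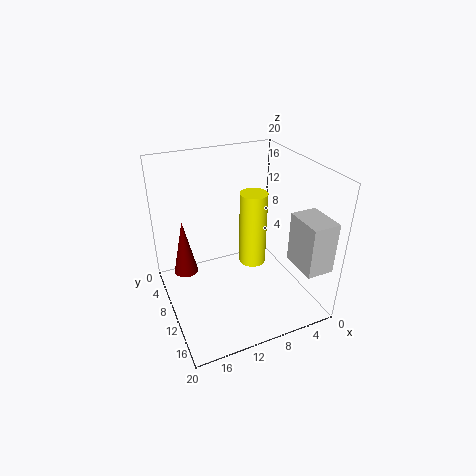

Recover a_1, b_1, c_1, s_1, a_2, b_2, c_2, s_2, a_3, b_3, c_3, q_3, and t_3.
a_1 = 16.75; b_1 = 6; c_1 = 3.75; s_1 = 1.75; a_2 = 9; b_2 = 12.5; c_2 = 7.75; s_2 = 1.75; a_3 = 0.25; b_3 = 13.5; c_3 = 7.25; q_3 = 5.25; t_3 = 7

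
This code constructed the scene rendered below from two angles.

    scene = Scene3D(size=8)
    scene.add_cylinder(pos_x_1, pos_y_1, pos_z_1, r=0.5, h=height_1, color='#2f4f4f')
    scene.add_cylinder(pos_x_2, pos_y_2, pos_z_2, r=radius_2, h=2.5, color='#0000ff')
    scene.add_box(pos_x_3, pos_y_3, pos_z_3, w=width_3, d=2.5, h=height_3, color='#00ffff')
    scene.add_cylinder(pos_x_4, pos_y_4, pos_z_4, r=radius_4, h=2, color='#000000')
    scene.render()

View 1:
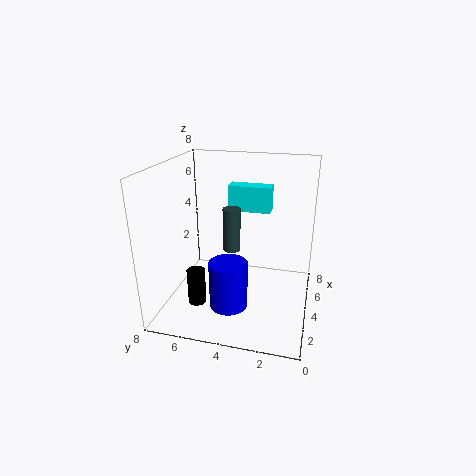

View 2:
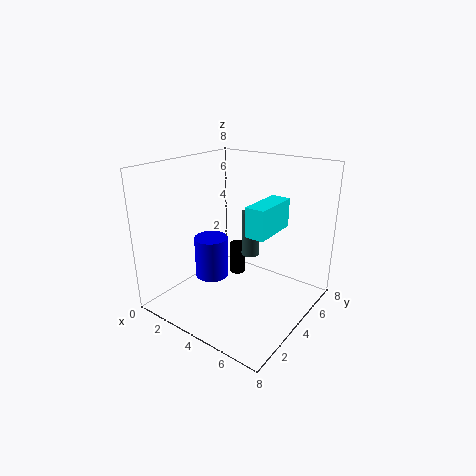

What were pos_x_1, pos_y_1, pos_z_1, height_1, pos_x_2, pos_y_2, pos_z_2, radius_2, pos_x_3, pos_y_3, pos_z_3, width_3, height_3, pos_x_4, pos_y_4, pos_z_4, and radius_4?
pos_x_1 = 4.5, pos_y_1 = 4.5, pos_z_1 = 3, height_1 = 2.5, pos_x_2 = 2, pos_y_2 = 4, pos_z_2 = 1, radius_2 = 1, pos_x_3 = 5.5, pos_y_3 = 2.5, pos_z_3 = 5, width_3 = 1, height_3 = 1.5, pos_x_4 = 2.5, pos_y_4 = 6, pos_z_4 = 0.5, radius_4 = 0.5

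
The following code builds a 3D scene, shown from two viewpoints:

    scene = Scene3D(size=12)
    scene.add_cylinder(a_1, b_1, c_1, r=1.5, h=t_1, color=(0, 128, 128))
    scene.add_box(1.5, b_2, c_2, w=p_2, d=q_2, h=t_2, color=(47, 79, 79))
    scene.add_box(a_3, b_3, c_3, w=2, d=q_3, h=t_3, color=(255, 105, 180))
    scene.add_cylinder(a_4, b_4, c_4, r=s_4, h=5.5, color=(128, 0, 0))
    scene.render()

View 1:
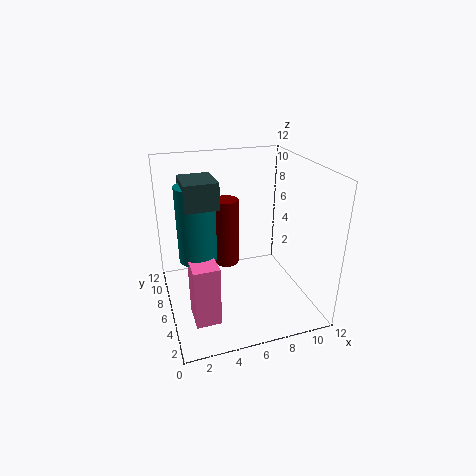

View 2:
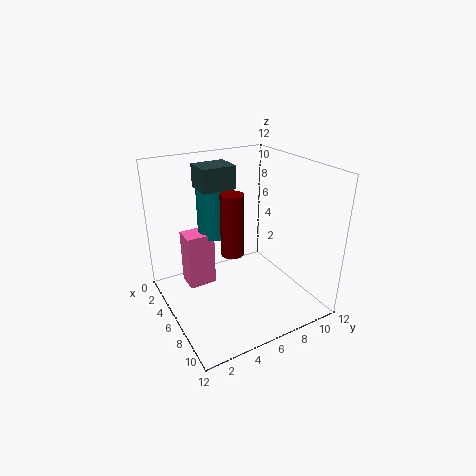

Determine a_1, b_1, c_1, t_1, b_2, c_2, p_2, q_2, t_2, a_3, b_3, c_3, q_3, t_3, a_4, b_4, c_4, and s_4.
a_1 = 2.5
b_1 = 5.5
c_1 = 5
t_1 = 6
b_2 = 4
c_2 = 9.5
p_2 = 2.5
q_2 = 3
t_2 = 2
a_3 = 1.5
b_3 = 2.5
c_3 = 0.5
q_3 = 2.5
t_3 = 5
a_4 = 5
b_4 = 6
c_4 = 4
s_4 = 1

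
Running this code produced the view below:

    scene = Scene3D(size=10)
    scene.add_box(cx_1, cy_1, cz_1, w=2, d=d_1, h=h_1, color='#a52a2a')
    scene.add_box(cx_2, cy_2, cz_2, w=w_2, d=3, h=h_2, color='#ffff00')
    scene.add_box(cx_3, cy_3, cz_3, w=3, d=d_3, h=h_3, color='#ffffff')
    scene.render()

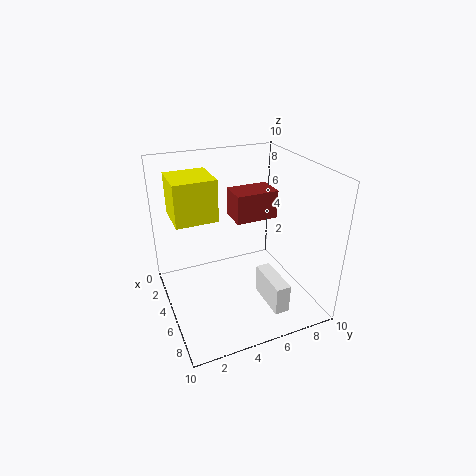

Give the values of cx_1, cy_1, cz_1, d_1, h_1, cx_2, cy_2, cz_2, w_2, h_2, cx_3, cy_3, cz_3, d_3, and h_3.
cx_1 = 3
cy_1 = 5
cz_1 = 6
d_1 = 3
h_1 = 2
cx_2 = 1
cy_2 = 1
cz_2 = 6
w_2 = 3
h_2 = 3
cx_3 = 6
cy_3 = 6
cz_3 = 1
d_3 = 1
h_3 = 2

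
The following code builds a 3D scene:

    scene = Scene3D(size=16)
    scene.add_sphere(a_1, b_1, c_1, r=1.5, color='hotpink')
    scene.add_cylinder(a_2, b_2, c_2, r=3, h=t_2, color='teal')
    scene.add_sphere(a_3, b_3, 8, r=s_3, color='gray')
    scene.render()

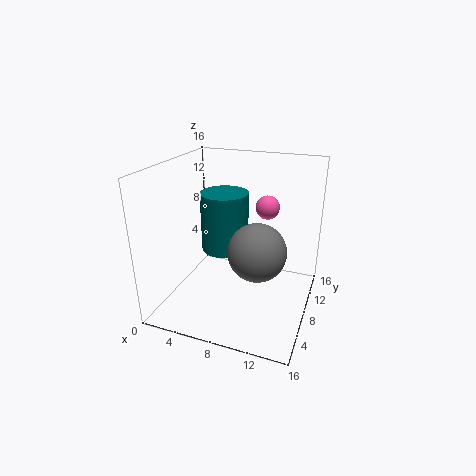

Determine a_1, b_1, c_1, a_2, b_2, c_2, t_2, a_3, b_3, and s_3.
a_1 = 9.5, b_1 = 14.5, c_1 = 9.5, a_2 = 4.5, b_2 = 12.5, c_2 = 4, t_2 = 7.5, a_3 = 11, b_3 = 5.5, s_3 = 3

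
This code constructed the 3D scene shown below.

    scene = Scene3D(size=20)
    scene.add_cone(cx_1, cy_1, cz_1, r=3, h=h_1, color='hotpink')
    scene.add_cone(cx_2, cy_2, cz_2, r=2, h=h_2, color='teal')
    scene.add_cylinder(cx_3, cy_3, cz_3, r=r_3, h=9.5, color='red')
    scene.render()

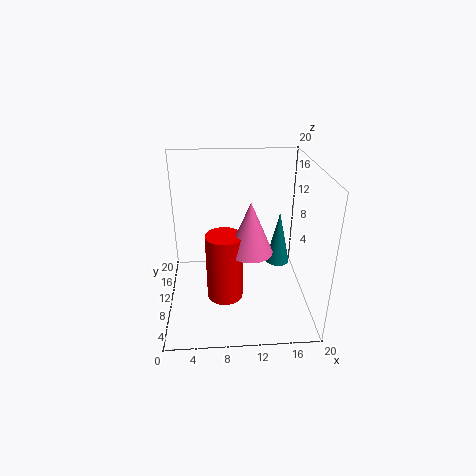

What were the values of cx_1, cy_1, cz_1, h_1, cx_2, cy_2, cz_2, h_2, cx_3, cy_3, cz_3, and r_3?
cx_1 = 11.5, cy_1 = 8, cz_1 = 9, h_1 = 7, cx_2 = 17.5, cy_2 = 18, cz_2 = 1, h_2 = 9, cx_3 = 8, cy_3 = 8, cz_3 = 2, r_3 = 2.5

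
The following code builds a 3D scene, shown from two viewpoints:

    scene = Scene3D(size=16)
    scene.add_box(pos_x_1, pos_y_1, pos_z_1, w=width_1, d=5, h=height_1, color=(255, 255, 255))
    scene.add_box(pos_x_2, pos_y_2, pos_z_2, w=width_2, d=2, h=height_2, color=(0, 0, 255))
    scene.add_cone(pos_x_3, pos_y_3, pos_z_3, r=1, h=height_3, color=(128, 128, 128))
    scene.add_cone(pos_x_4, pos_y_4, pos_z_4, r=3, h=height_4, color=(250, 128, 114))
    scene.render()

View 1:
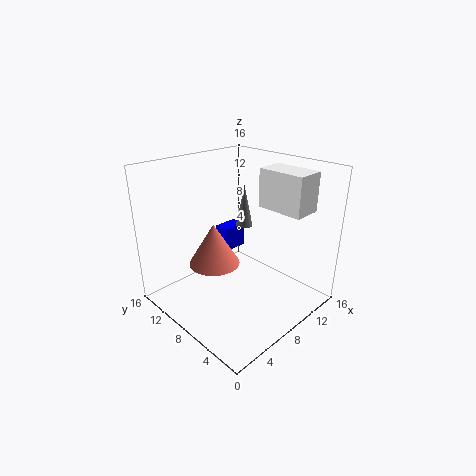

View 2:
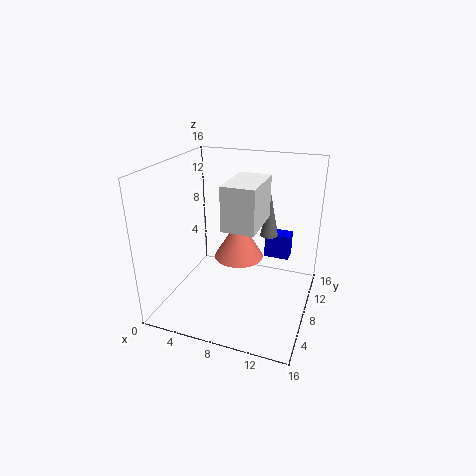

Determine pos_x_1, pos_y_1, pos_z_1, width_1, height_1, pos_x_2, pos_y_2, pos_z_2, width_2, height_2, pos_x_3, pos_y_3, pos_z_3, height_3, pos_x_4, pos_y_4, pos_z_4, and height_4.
pos_x_1 = 9
pos_y_1 = 1
pos_z_1 = 12
width_1 = 3
height_1 = 4
pos_x_2 = 10
pos_y_2 = 12
pos_z_2 = 4
width_2 = 3
height_2 = 3
pos_x_3 = 11
pos_y_3 = 10
pos_z_3 = 8
height_3 = 5
pos_x_4 = 7
pos_y_4 = 11
pos_z_4 = 4
height_4 = 5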